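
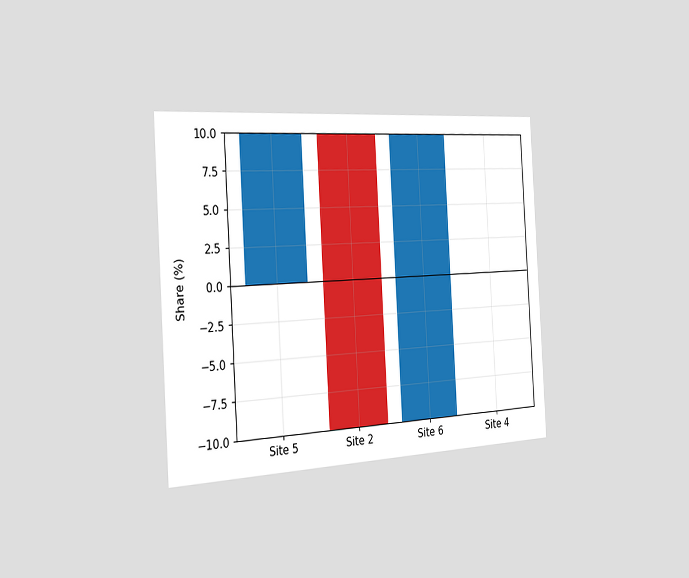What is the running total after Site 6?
The chart is tilted about 3° counter-clockwise and viewed slightly from the left. After Site 6 the running total reaches 10%.

10%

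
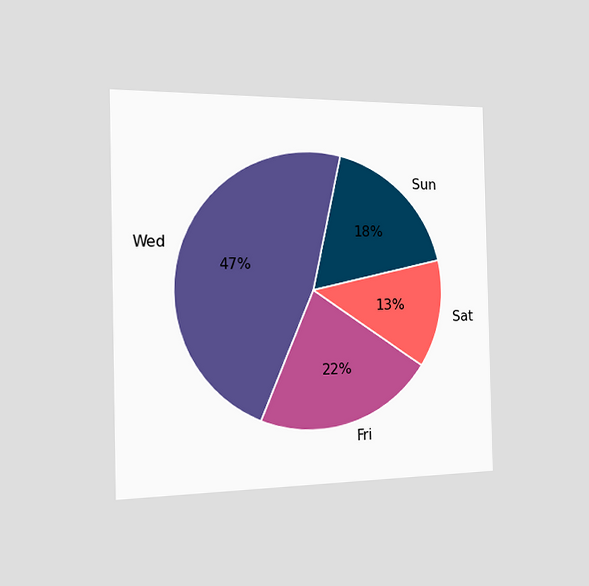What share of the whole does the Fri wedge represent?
22%

The chart is viewed slightly from the left. The Fri slice takes up 22% of the pie.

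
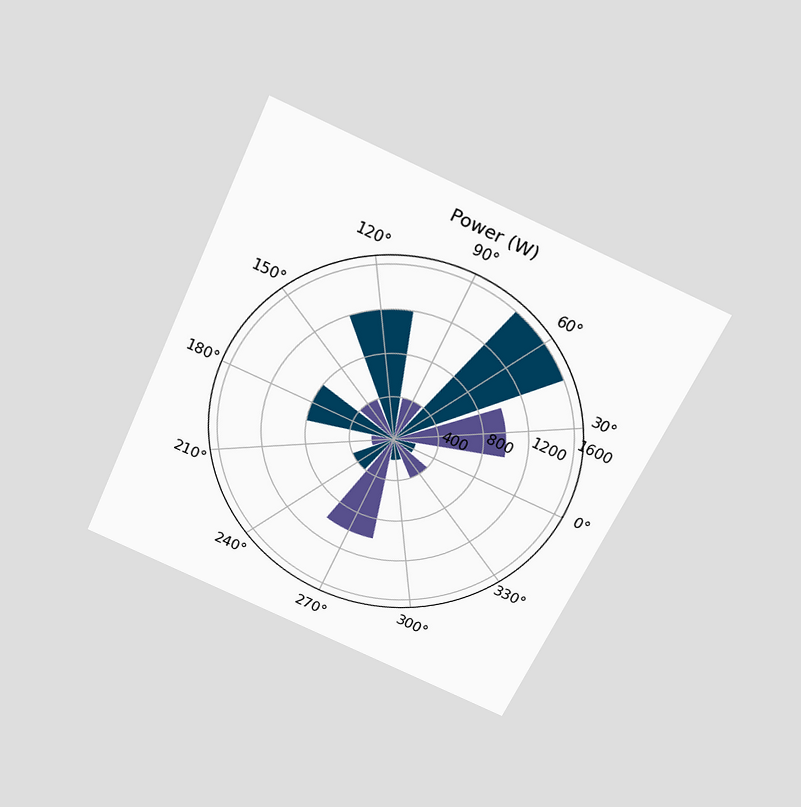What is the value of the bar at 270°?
The chart is tilted about 25° clockwise and viewed slightly from above. The bar at 270° reaches 1000W on the radial axis.

1000W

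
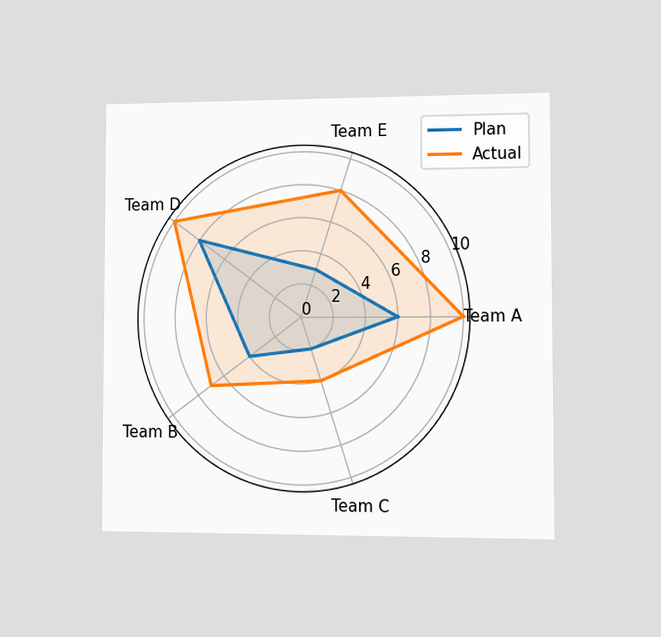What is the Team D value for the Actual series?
10

The chart is viewed at a slight angle. On the Team D axis, Actual reaches 10.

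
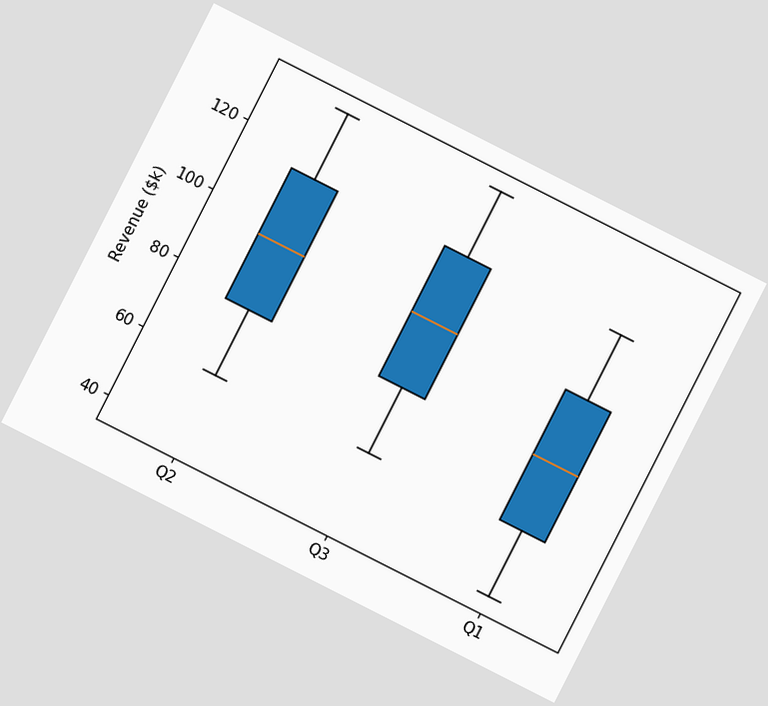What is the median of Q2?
The chart is tilted about 27° clockwise. The median line in the Q2 box sits at $95k.

$95k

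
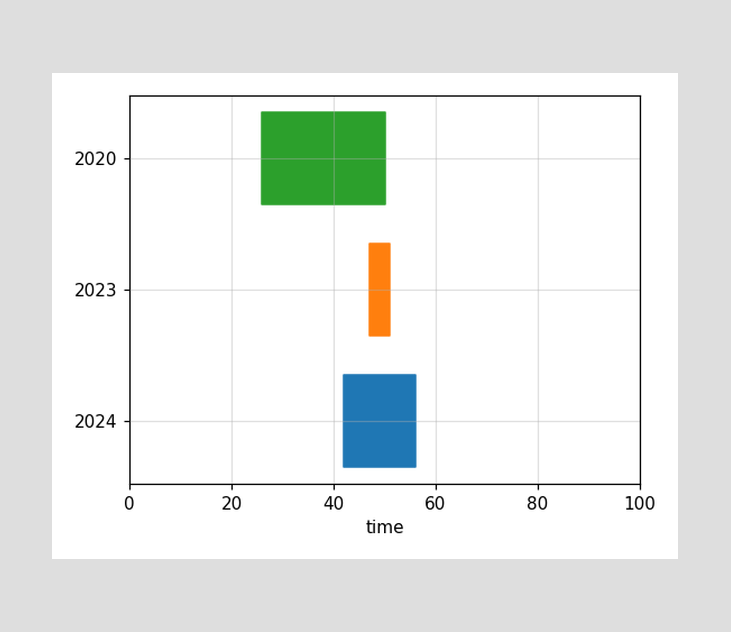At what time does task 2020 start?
The 2020 bar begins at t=26.

26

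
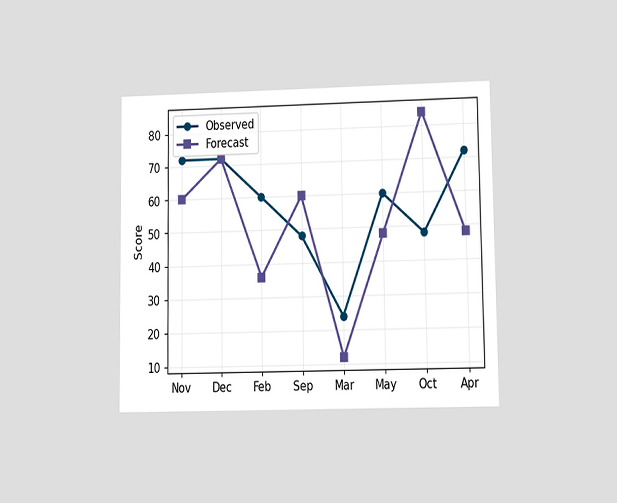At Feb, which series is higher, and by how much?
Observed, by 24

The chart is viewed at a slight angle. At Feb, Observed sits above the other line by 24.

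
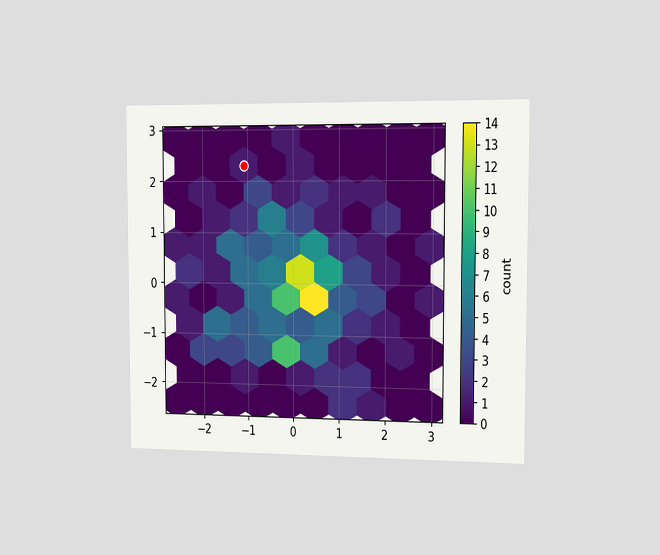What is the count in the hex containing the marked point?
The chart is viewed slightly from the right. The marked hex reads 1 on the colorbar.

1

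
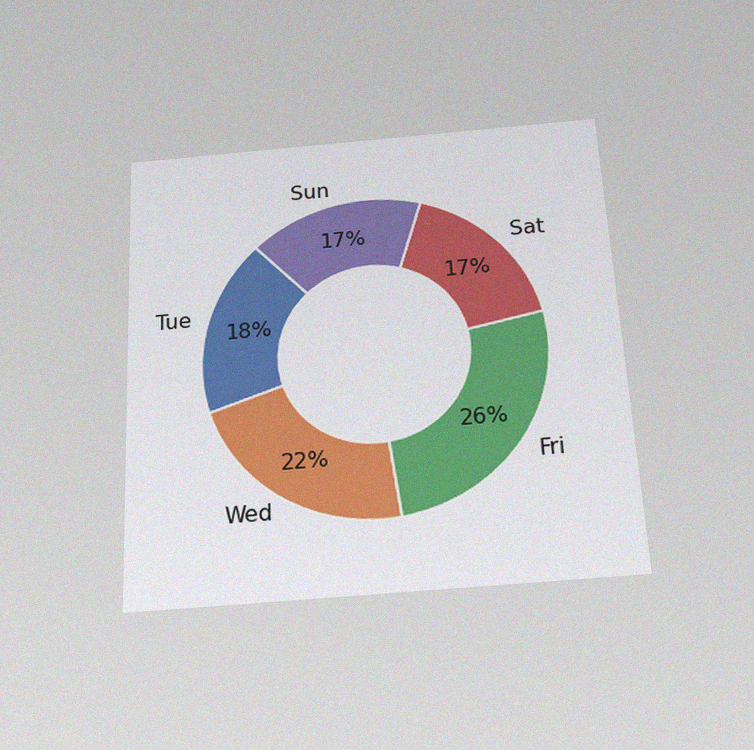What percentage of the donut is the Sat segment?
The chart is tilted about 3° counter-clockwise and viewed slightly from below, with some photo noise. The Sat segment takes up 17% of the ring.

17%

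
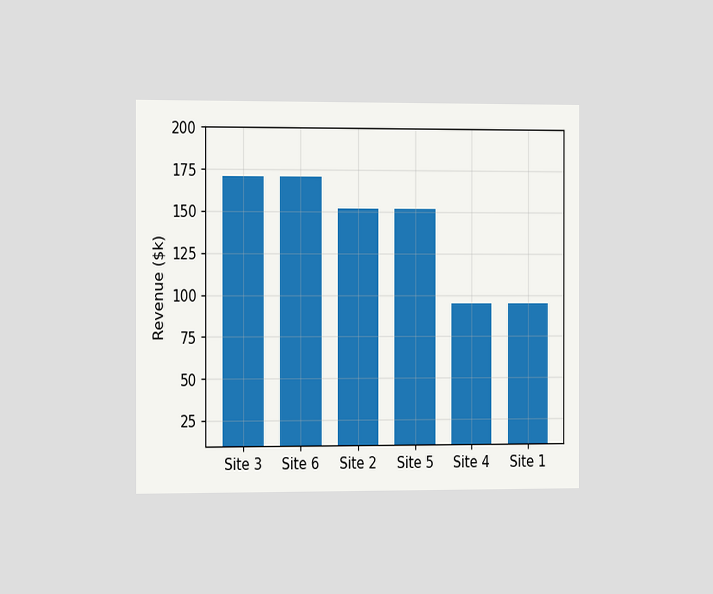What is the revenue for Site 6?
The chart is viewed slightly from the left. Reading along the chart's y-axis, the Site 6 bar reaches $171k.

$171k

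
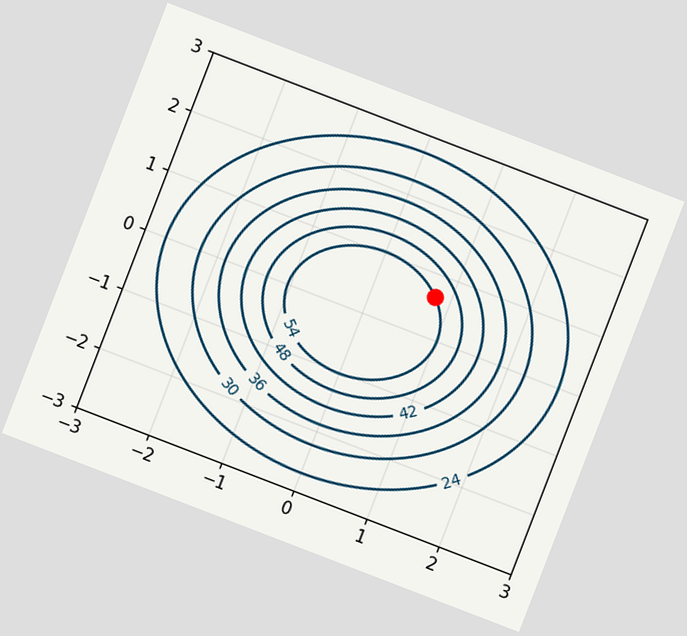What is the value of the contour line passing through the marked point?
54

The chart is tilted about 21° clockwise. The marked point sits on the contour labelled 54.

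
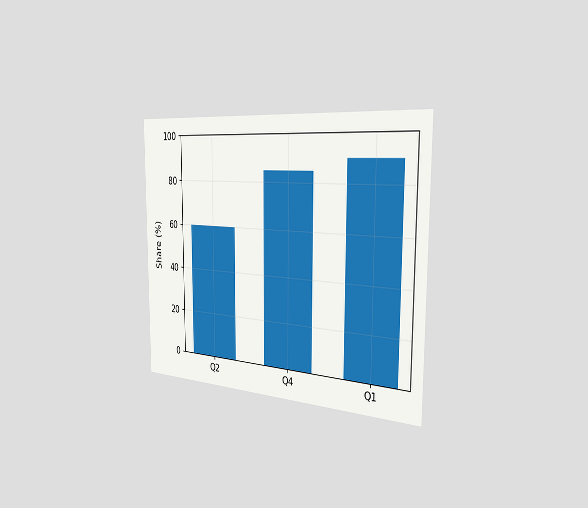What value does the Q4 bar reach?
The chart is viewed slightly from the right. Reading along the chart's y-axis, the Q4 bar reaches 85%.

85%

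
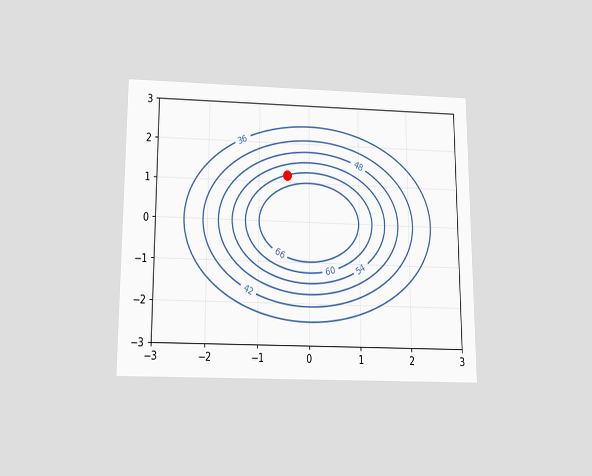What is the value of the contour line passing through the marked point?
The chart is viewed slightly from below. The marked point sits on the contour labelled 60.

60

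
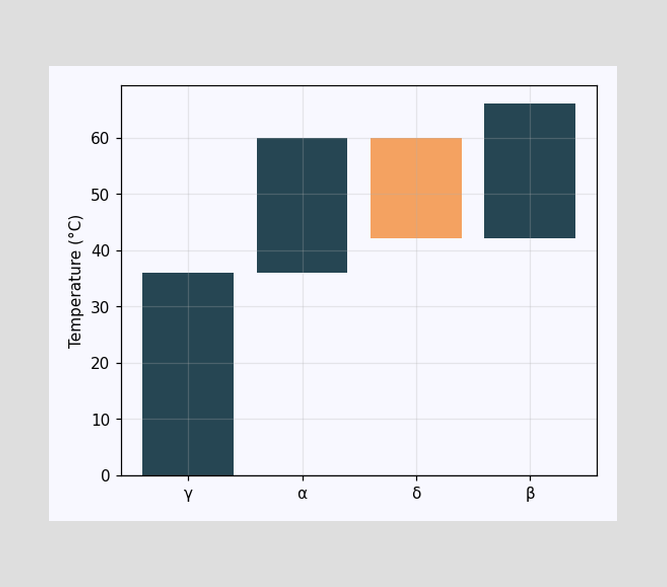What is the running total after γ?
After γ the running total reaches 36°C.

36°C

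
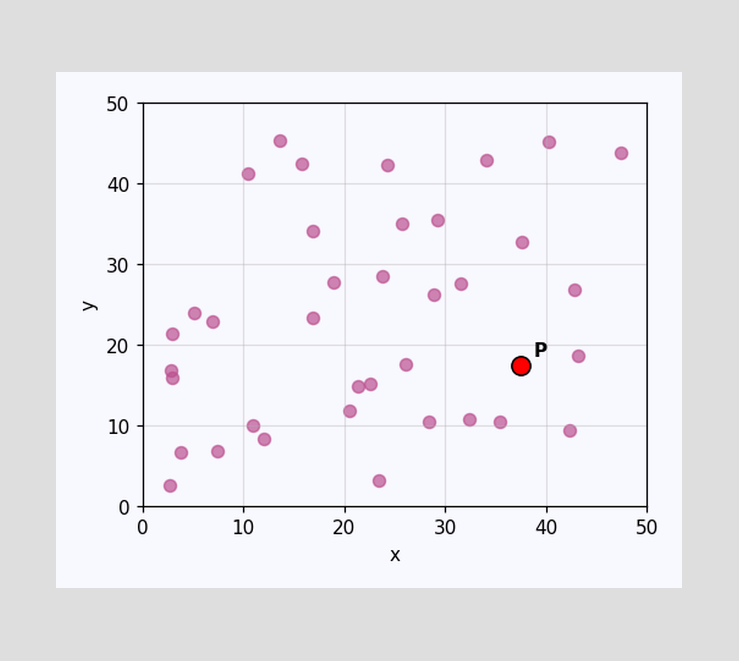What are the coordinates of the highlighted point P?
(37.5, 17.5)

Following the gridlines from P to each axis, P sits at (37.5, 17.5).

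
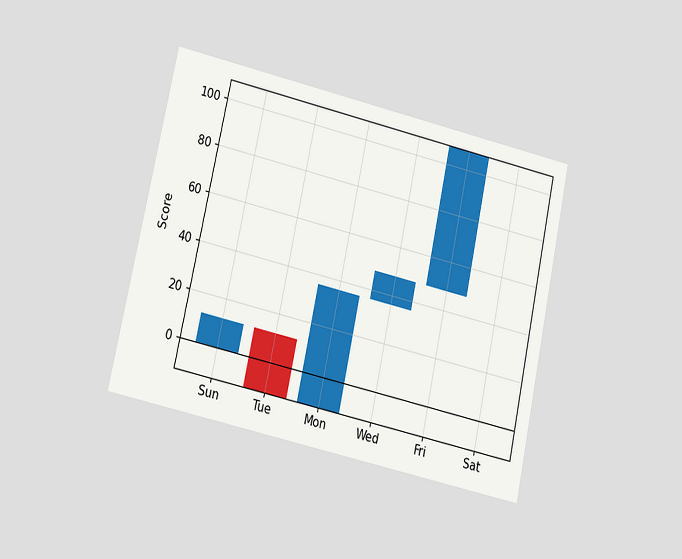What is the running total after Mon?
36

The chart is tilted about 12° clockwise and viewed at a slight angle. After Mon the running total reaches 36.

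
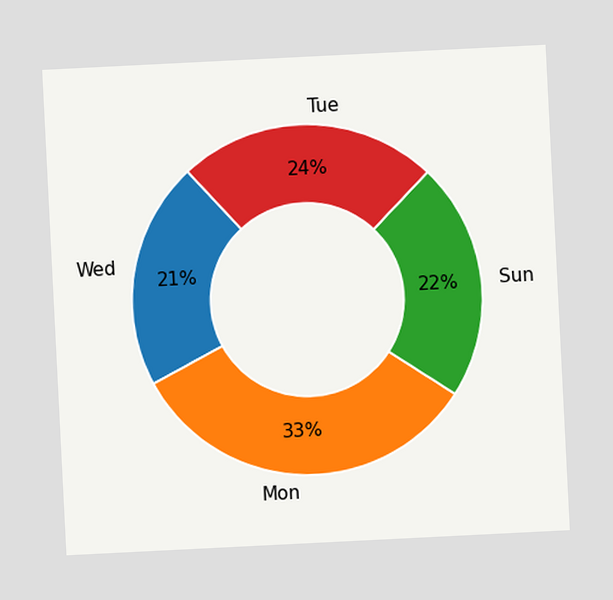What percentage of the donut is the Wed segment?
The chart is tilted about 3° counter-clockwise. The Wed segment takes up 21% of the ring.

21%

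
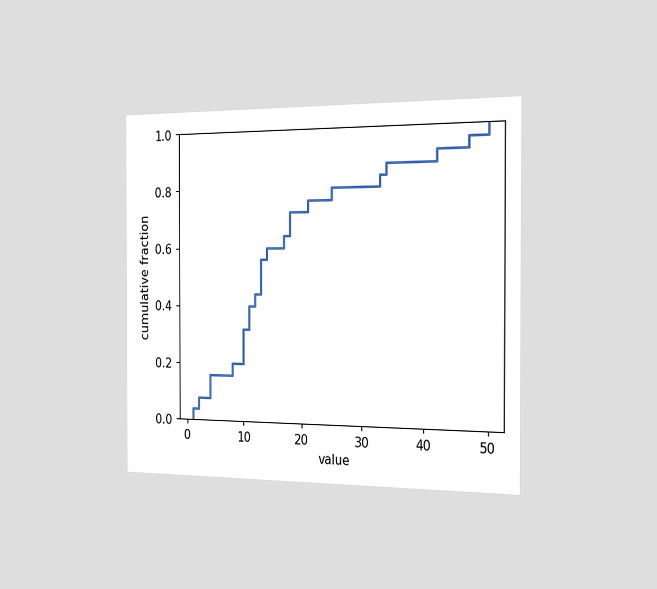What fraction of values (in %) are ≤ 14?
The chart is viewed slightly from the right. At x=14 the ECDF step is at 60%.

60%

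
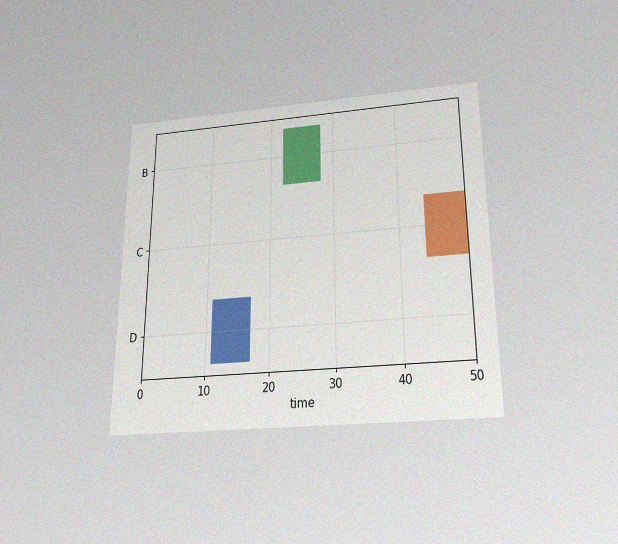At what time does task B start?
The chart is viewed slightly from below, with some photo noise. The B bar begins at t=22.

22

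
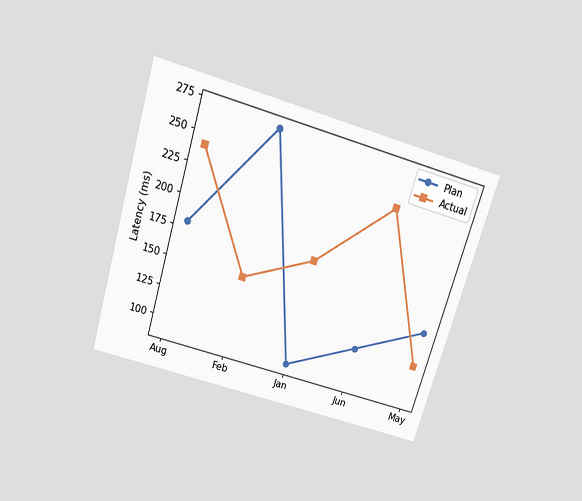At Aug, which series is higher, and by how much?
Actual, by 60ms

The chart is tilted about 17° clockwise and viewed slightly from above. At Aug, Actual sits above the other line by 60ms.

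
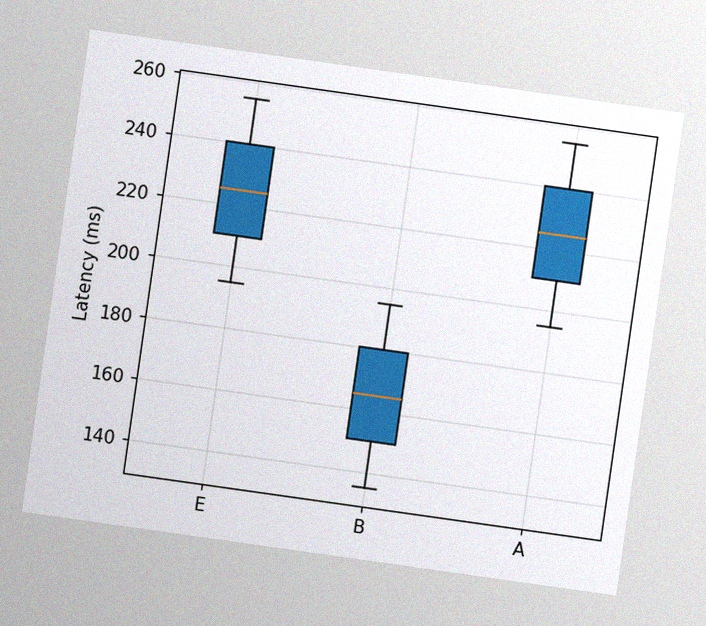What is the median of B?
The chart is tilted about 8° clockwise, with some photo noise. The median line in the B box sits at 165ms.

165ms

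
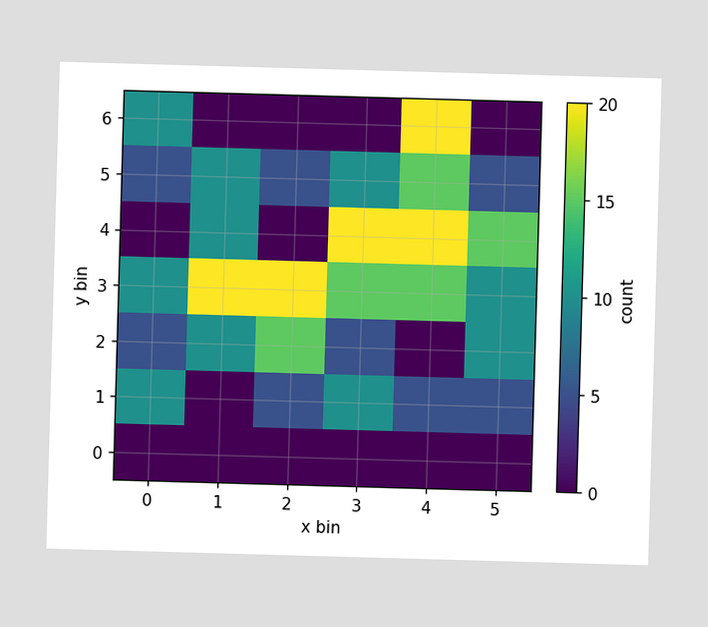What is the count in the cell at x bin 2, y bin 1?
Matching the cell (2, 1) against the colorbar gives 5.

5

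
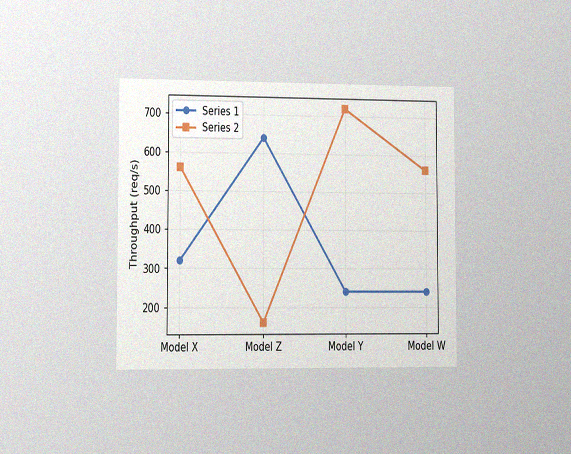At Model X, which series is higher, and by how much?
Series 2, by 240req/s

The chart is viewed slightly from the left, with some photo noise. At Model X, Series 2 sits above the other line by 240req/s.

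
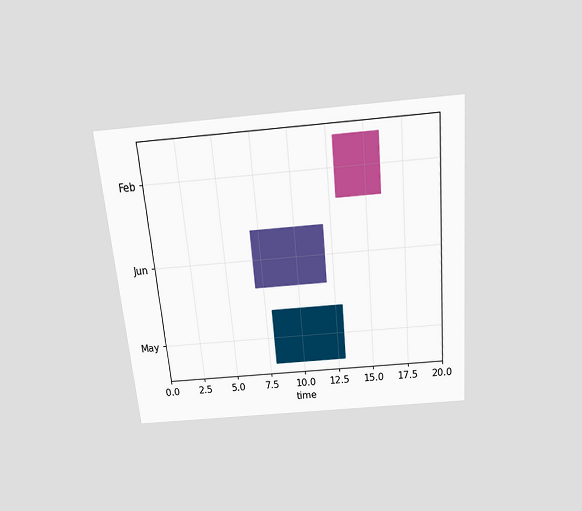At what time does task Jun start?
7

The chart is tilted about 5° counter-clockwise and viewed slightly from above. The Jun bar begins at t=7.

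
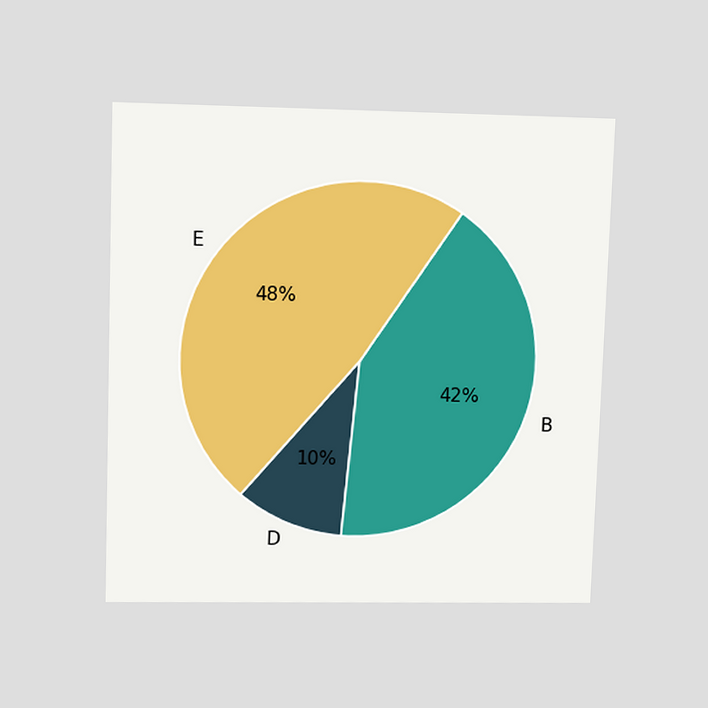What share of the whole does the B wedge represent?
The chart is viewed at a slight angle. The B slice takes up 42% of the pie.

42%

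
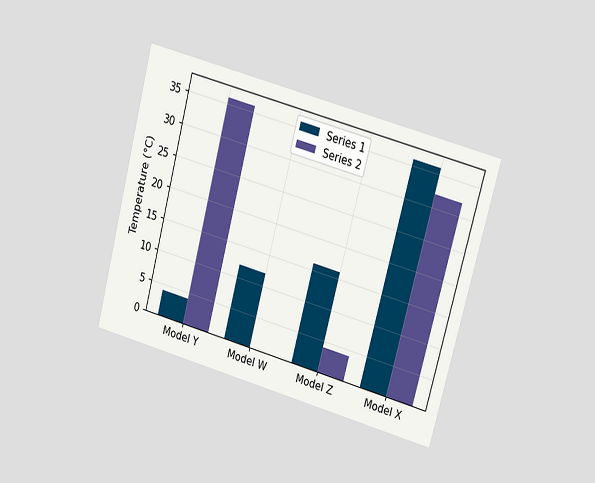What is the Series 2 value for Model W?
The chart is tilted about 15° clockwise and viewed at a slight angle. The Series 2 bar at Model W reaches 0°C on the y-axis.

0°C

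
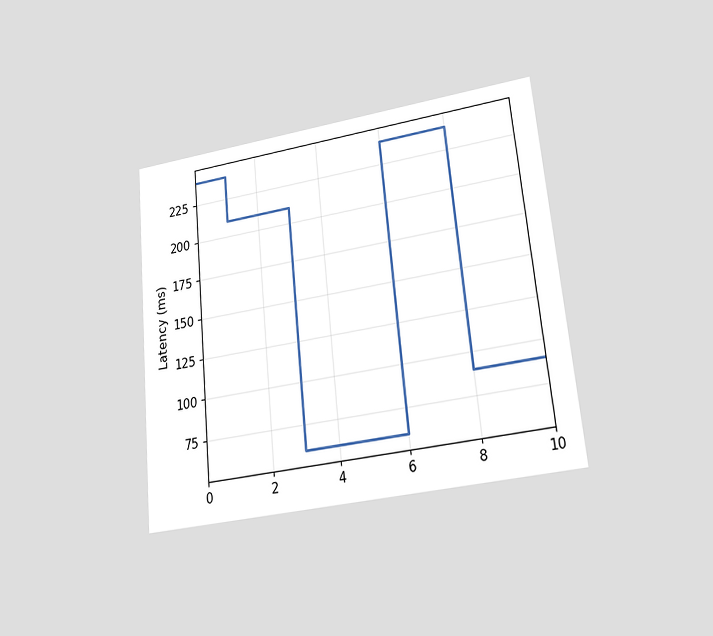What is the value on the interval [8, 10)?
90ms

The chart is tilted about 5° counter-clockwise and viewed at a slight angle. On [8, 10) the step sits at 90ms.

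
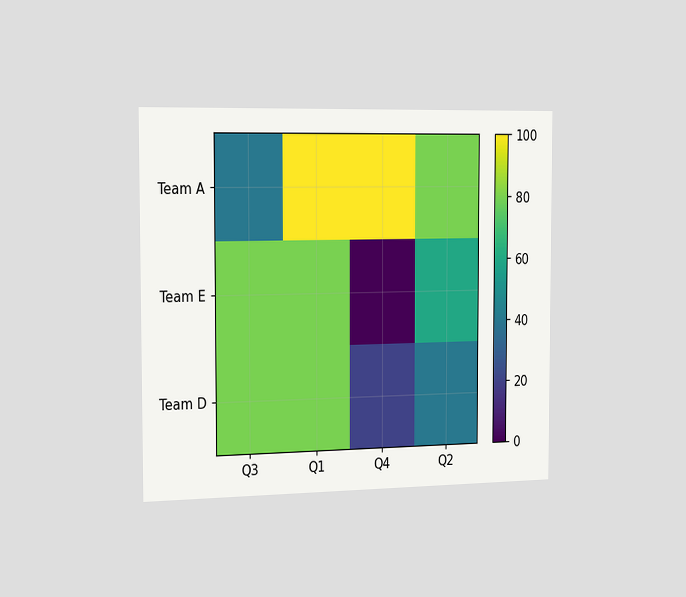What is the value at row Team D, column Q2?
The chart is viewed slightly from the left. Matching cell (Team D, Q2) against the colorbar gives 40.

40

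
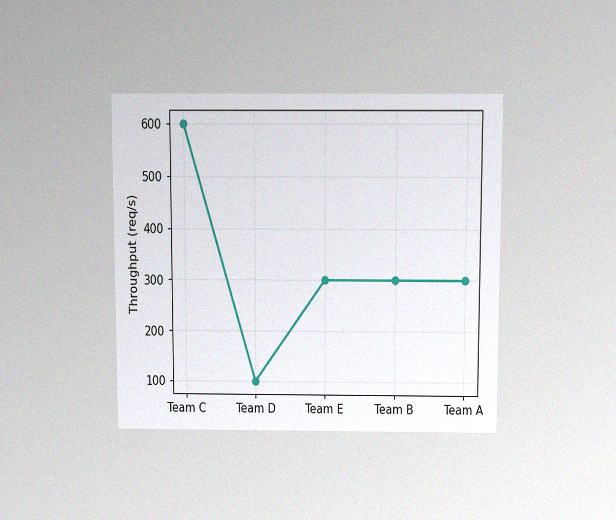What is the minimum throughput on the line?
100req/s

The chart is viewed slightly from above, with some photo noise. The lowest point is at Team D, and reading across to the y-axis gives 100req/s.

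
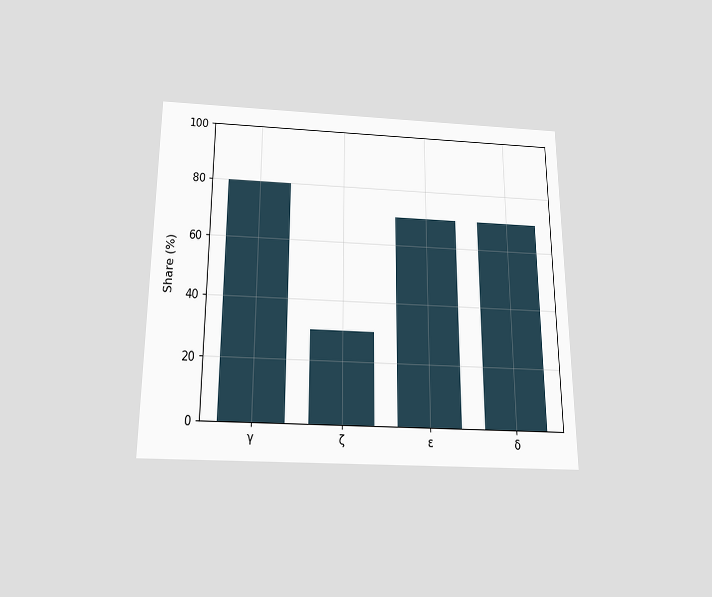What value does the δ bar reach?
The chart is viewed slightly from below. Reading along the chart's y-axis, the δ bar reaches 70%.

70%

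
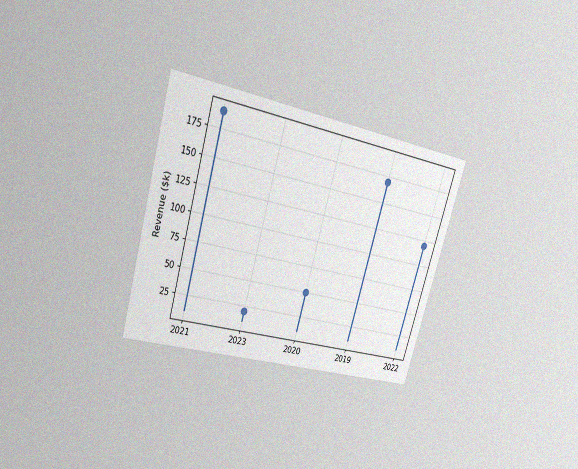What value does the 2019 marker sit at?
The chart is tilted about 16° clockwise and viewed at a slight angle, with some photo noise. The 2019 marker sits at $170k.

$170k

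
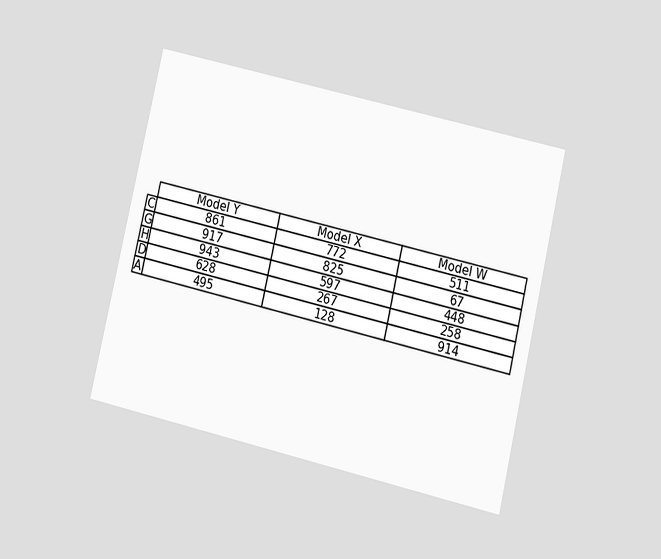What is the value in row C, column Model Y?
861

The chart is tilted about 13° clockwise and viewed at a slight angle. The (C, Model Y) cell reads 861.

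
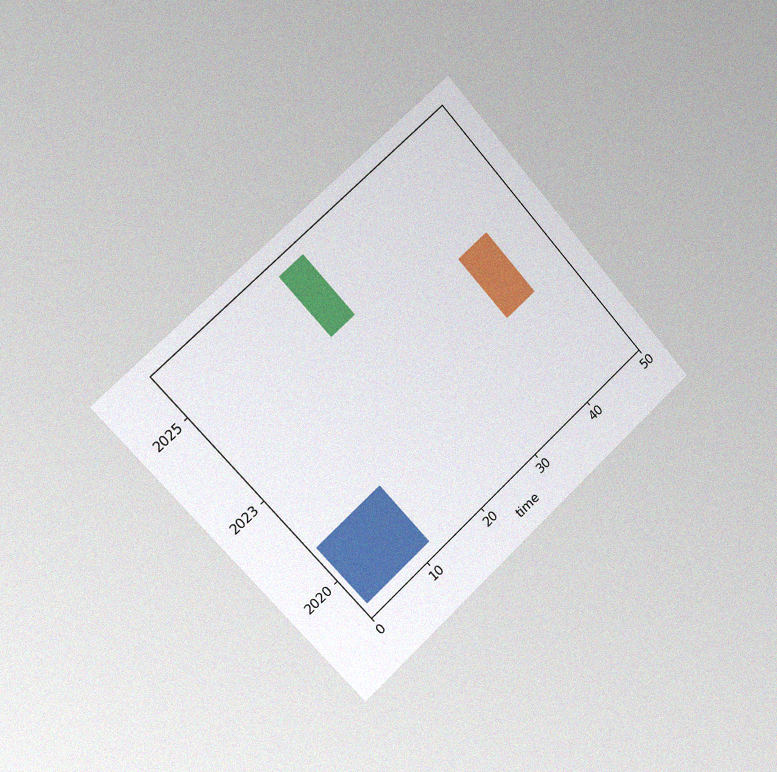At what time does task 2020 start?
1

The chart is tilted about 42° counter-clockwise and viewed slightly from the left, with some photo noise. The 2020 bar begins at t=1.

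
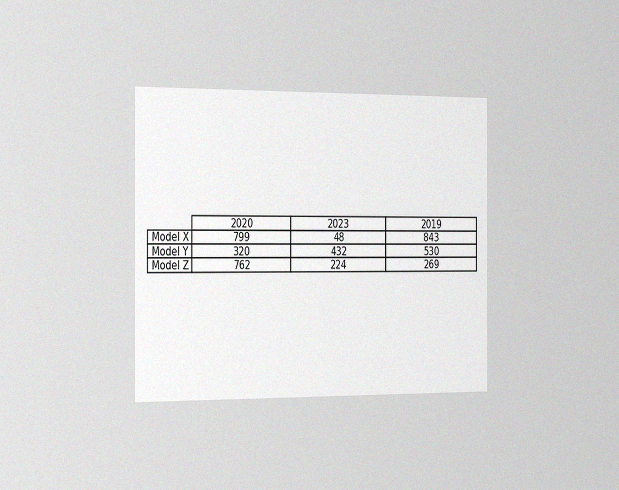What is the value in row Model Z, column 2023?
The chart is viewed slightly from the left, with some photo noise. The (Model Z, 2023) cell reads 224.

224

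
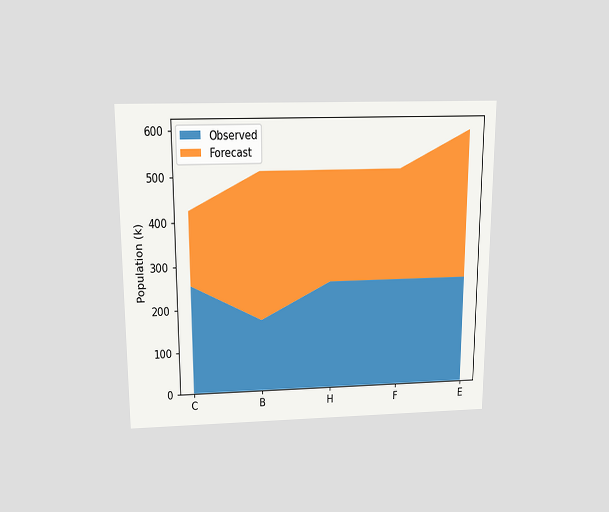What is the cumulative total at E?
595k

The chart is viewed slightly from above. The stacked total at E reaches 595k.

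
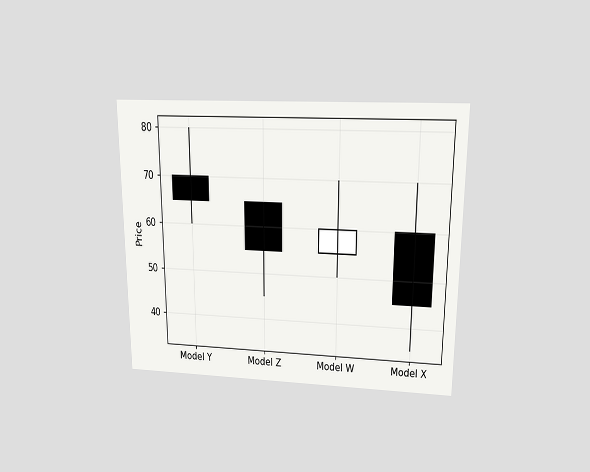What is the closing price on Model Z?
The chart is viewed slightly from above. The Model Z candle closes at 55.

55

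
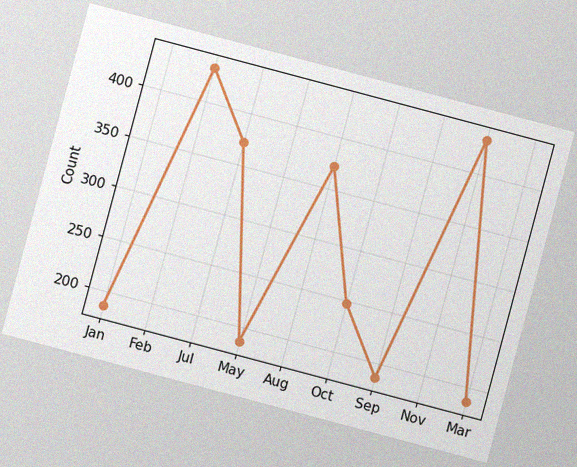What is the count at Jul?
372

The chart is tilted about 15° clockwise, with some photo noise. At Jul, the line is at 372.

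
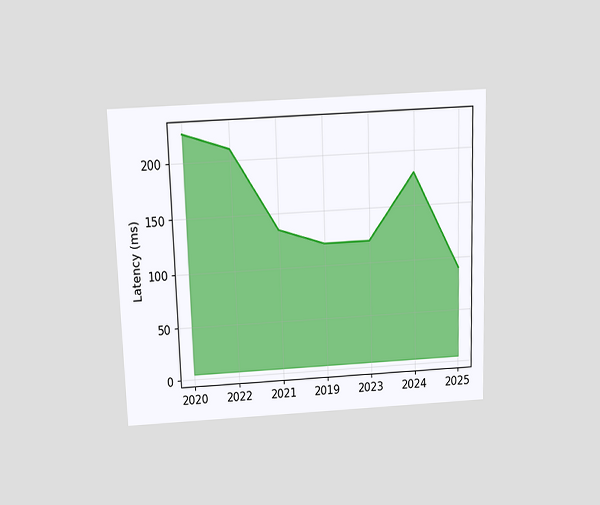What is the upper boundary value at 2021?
The chart is viewed slightly from above. At 2021 the upper boundary is at 135ms.

135ms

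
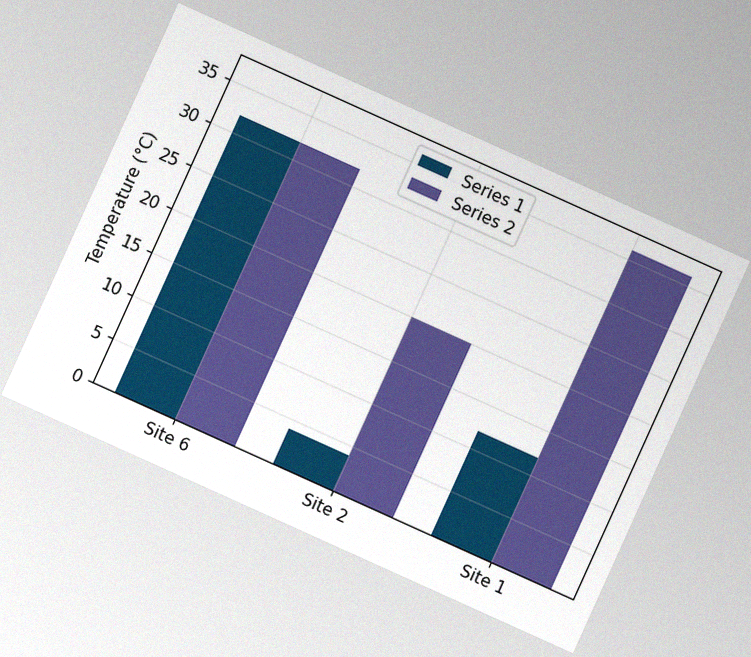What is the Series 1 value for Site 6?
The chart is tilted about 24° clockwise, with some photo noise. The Series 1 bar at Site 6 reaches 32°C on the y-axis.

32°C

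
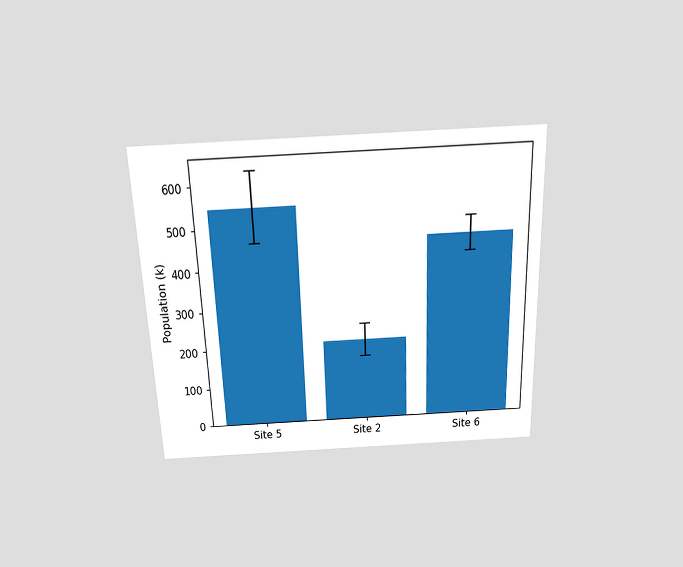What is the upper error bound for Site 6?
The chart is tilted about 2° counter-clockwise and viewed slightly from above. The Site 6 bar's upper whisker reaches 504k.

504k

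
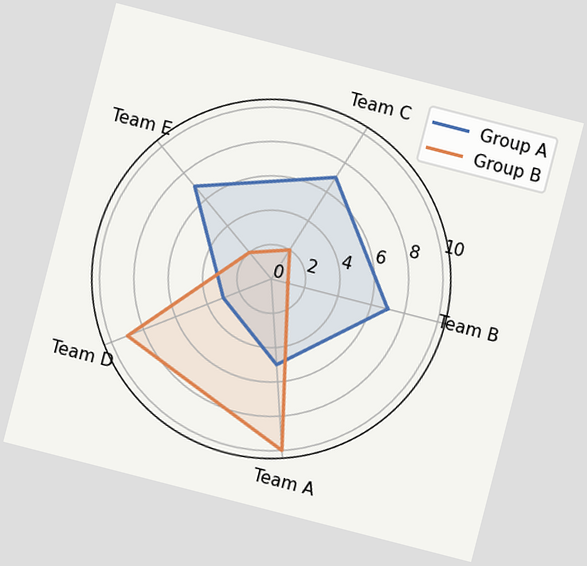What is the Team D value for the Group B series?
The chart is tilted about 14° clockwise. On the Team D axis, Group B reaches 9.

9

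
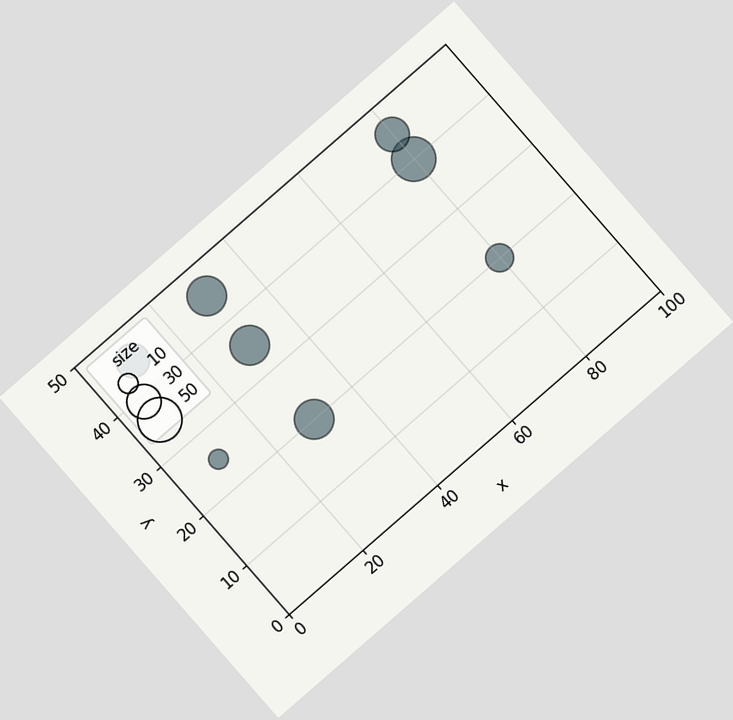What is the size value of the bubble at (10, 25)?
10

The chart is tilted about 41° counter-clockwise. Matching the bubble at (10, 25) against the size legend gives 10.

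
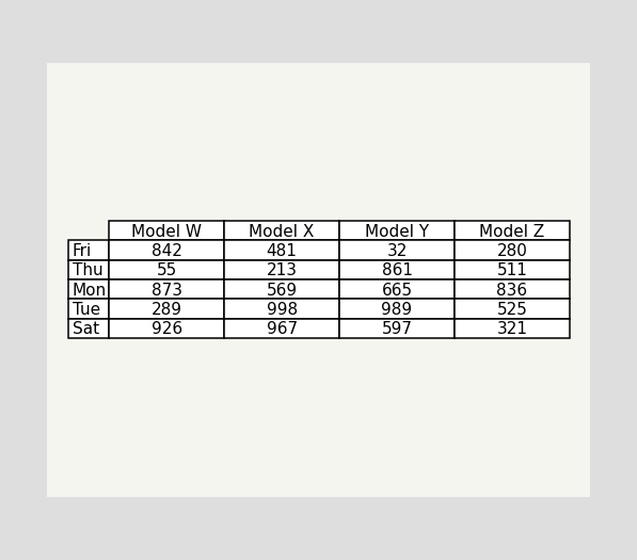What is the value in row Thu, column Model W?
55

The (Thu, Model W) cell reads 55.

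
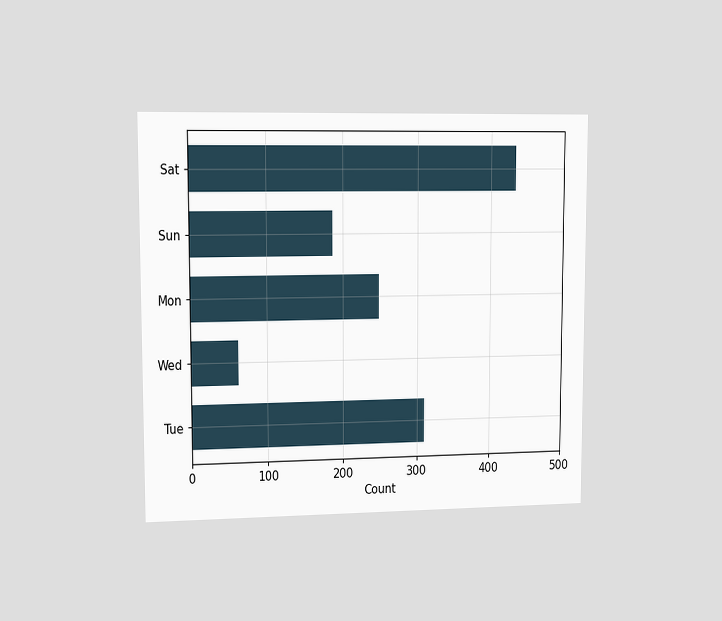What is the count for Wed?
62

The chart is viewed slightly from the left. Reading along the chart's x-axis, the Wed bar reaches 62.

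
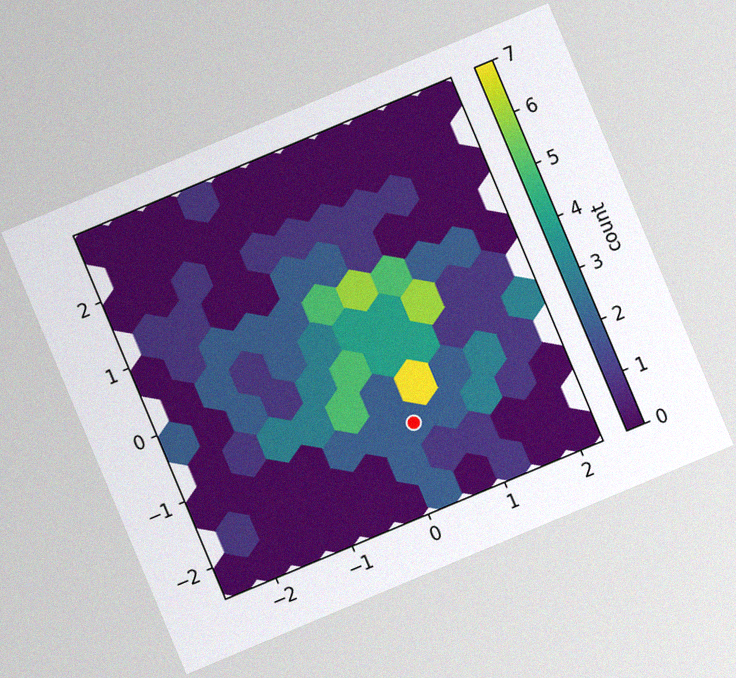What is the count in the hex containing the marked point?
The chart is tilted about 23° counter-clockwise, with some photo noise. The marked hex reads 2 on the colorbar.

2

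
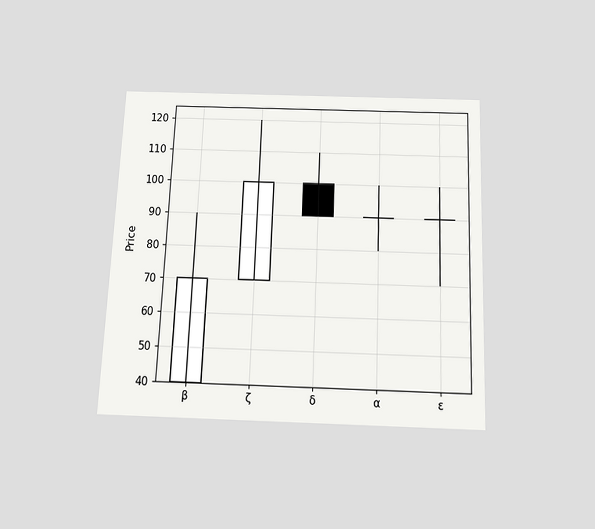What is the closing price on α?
90

The chart is tilted about 2° clockwise and viewed slightly from below. The α candle closes at 90.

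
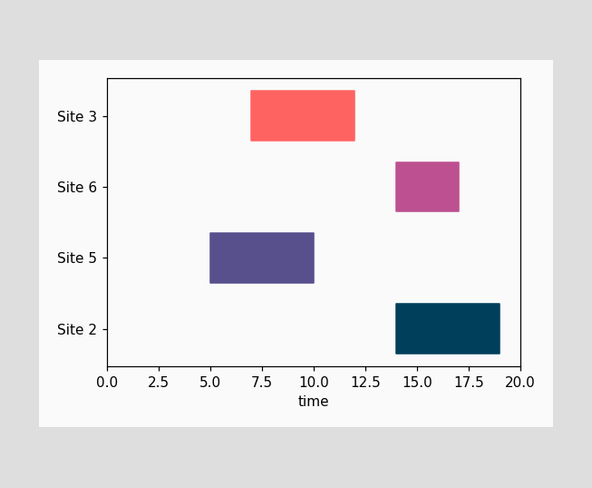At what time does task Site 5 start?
The Site 5 bar begins at t=5.

5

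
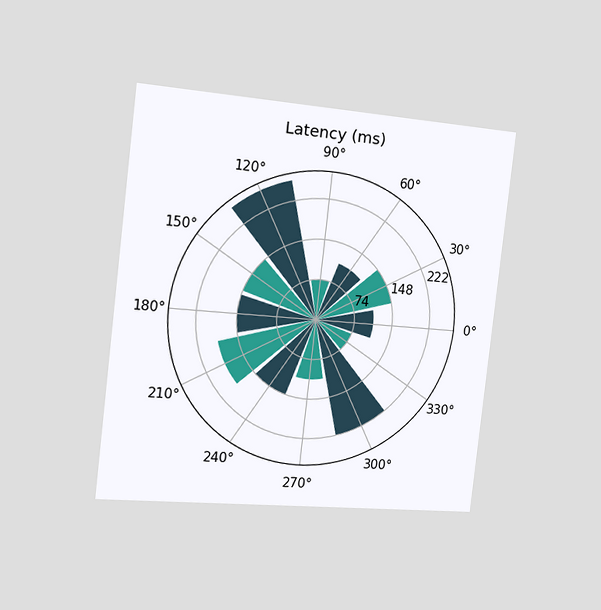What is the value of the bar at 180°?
148ms

The chart is tilted about 7° clockwise and viewed slightly from the left. The bar at 180° reaches 148ms on the radial axis.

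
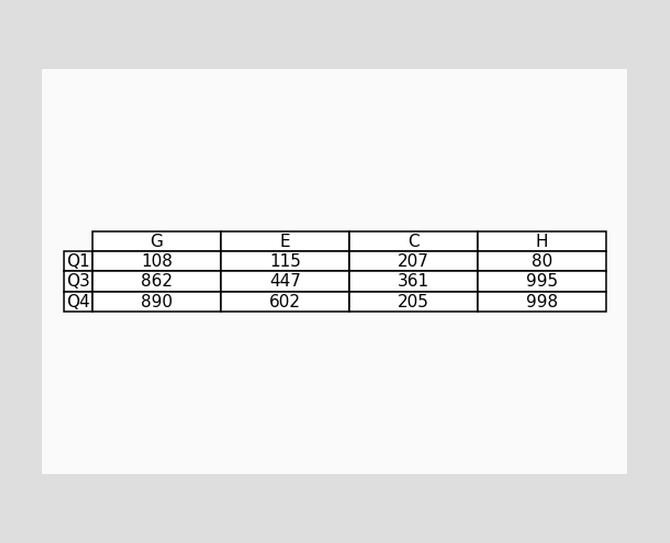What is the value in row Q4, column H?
998

The (Q4, H) cell reads 998.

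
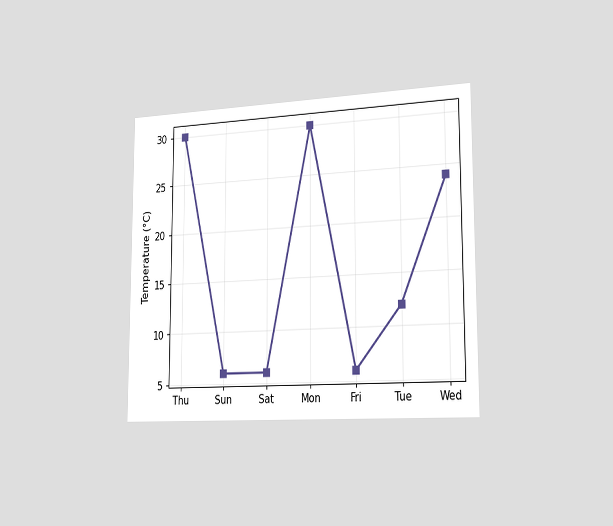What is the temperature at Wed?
The chart is viewed slightly from the right. At Wed, the line is at 24°C.

24°C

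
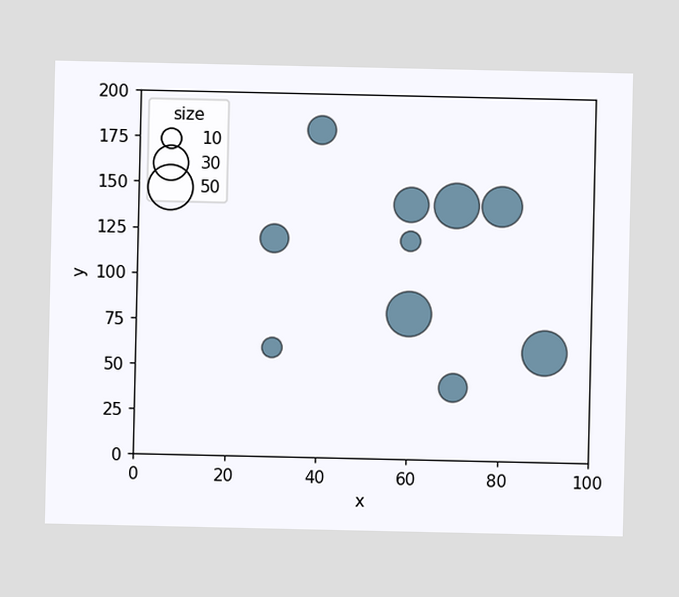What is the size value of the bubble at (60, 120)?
Matching the bubble at (60, 120) against the size legend gives 10.

10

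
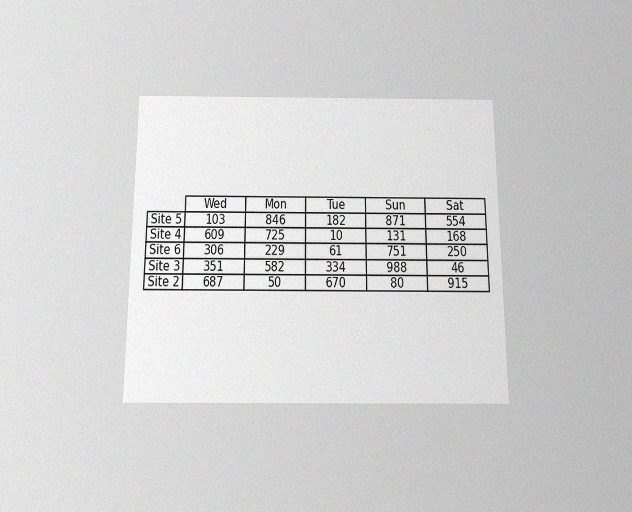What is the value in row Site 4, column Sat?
The chart is viewed slightly from below, with some photo noise. The (Site 4, Sat) cell reads 168.

168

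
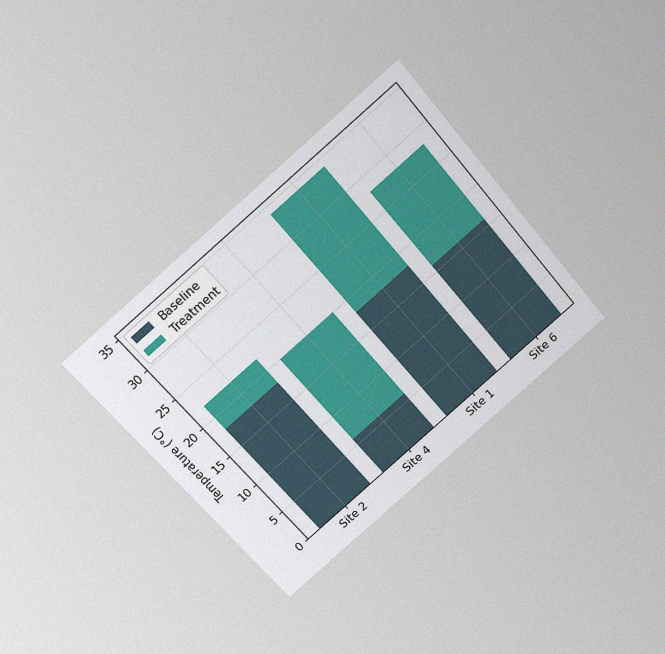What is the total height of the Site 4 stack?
20°C

The chart is tilted about 40° counter-clockwise and viewed slightly from above, with some photo noise. The Site 4 stack's top reaches 20°C on the y-axis.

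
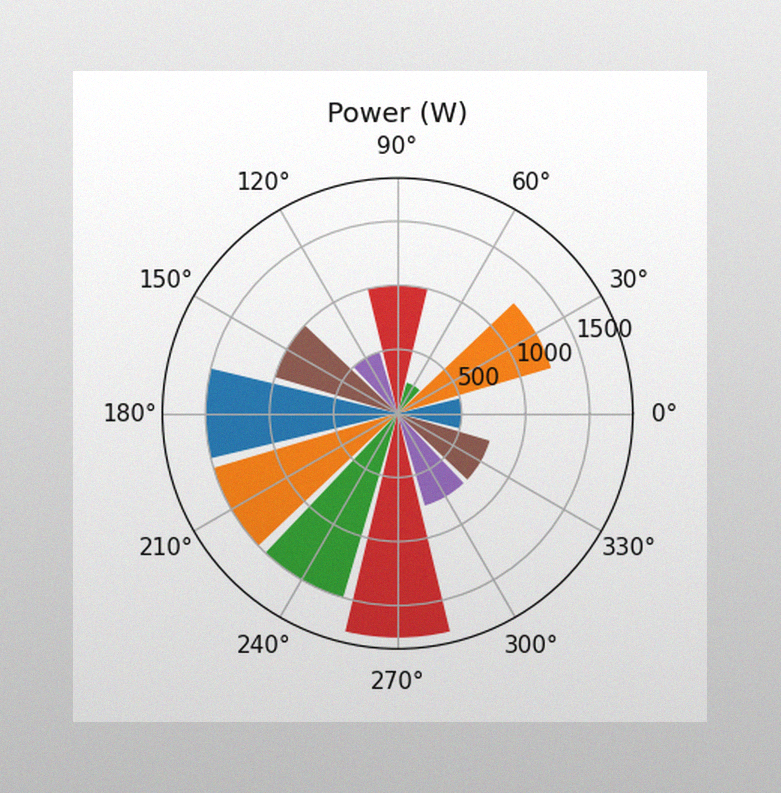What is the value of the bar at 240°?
1500W

The image has some photo noise and uneven lighting. The bar at 240° reaches 1500W on the radial axis.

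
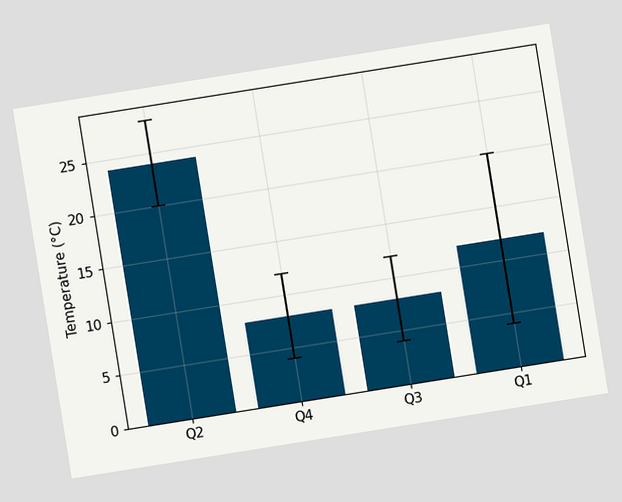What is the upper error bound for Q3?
The chart is tilted about 9° counter-clockwise. The Q3 bar's upper whisker reaches 12°C.

12°C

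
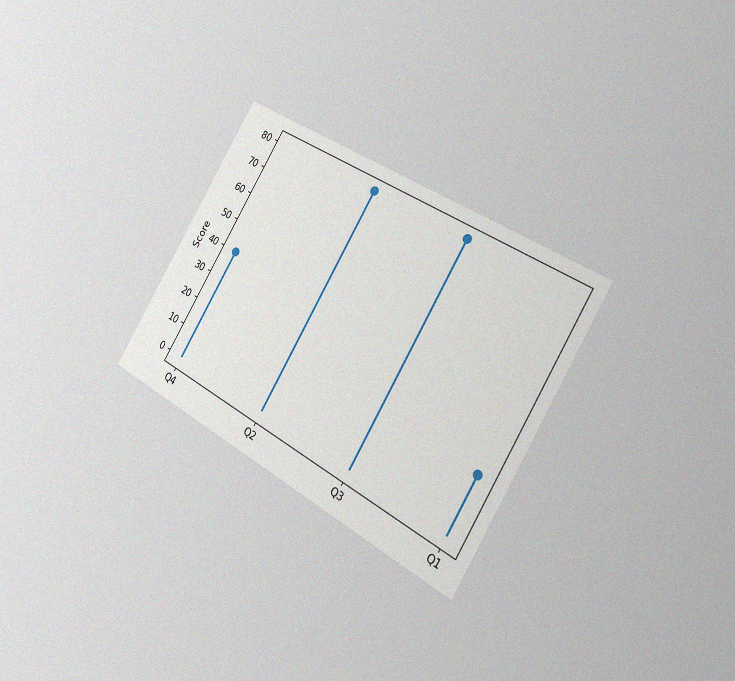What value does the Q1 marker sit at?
The chart is tilted about 31° clockwise and viewed slightly from the right, with some photo noise. The Q1 marker sits at 20.

20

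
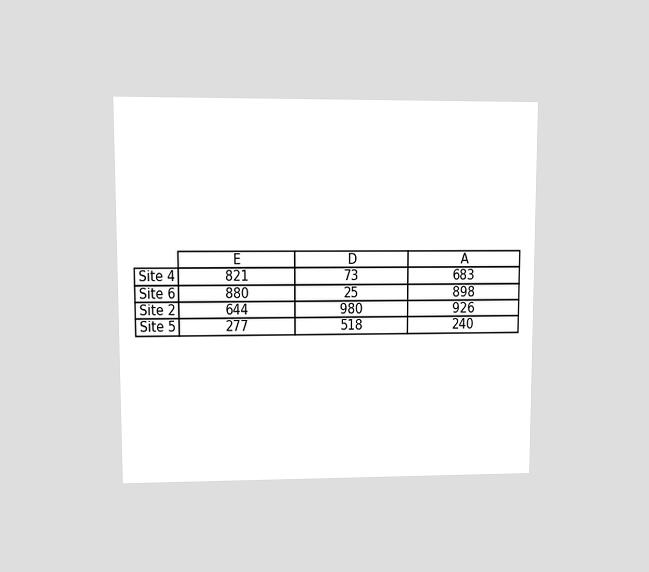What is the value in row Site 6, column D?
25

The chart is viewed at a slight angle. The (Site 6, D) cell reads 25.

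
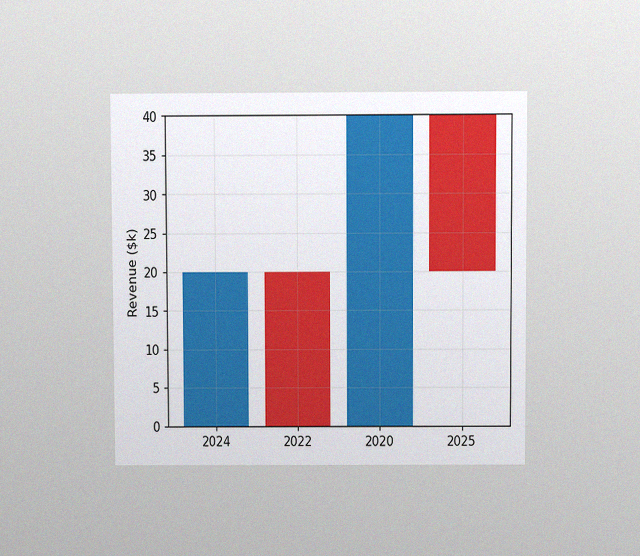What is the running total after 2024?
The chart is viewed slightly from above, with some photo noise. After 2024 the running total reaches $20k.

$20k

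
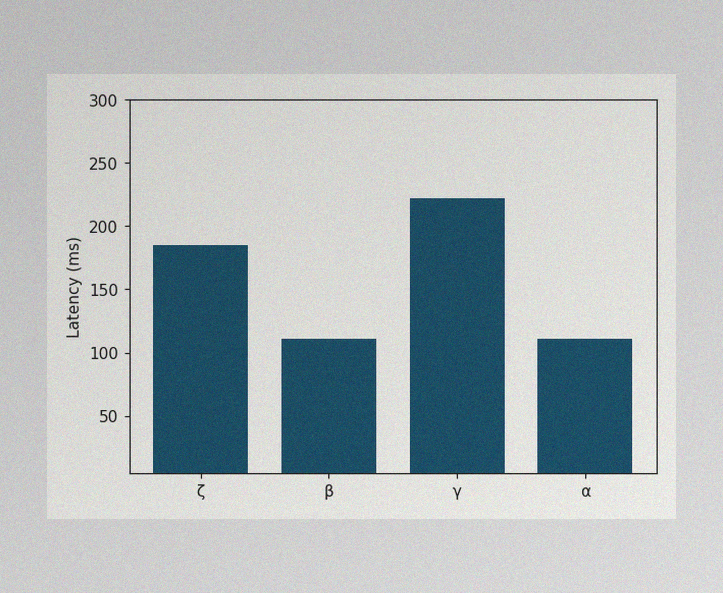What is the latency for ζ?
185ms

The image has some photo noise and uneven lighting. Reading along the chart's y-axis, the ζ bar reaches 185ms.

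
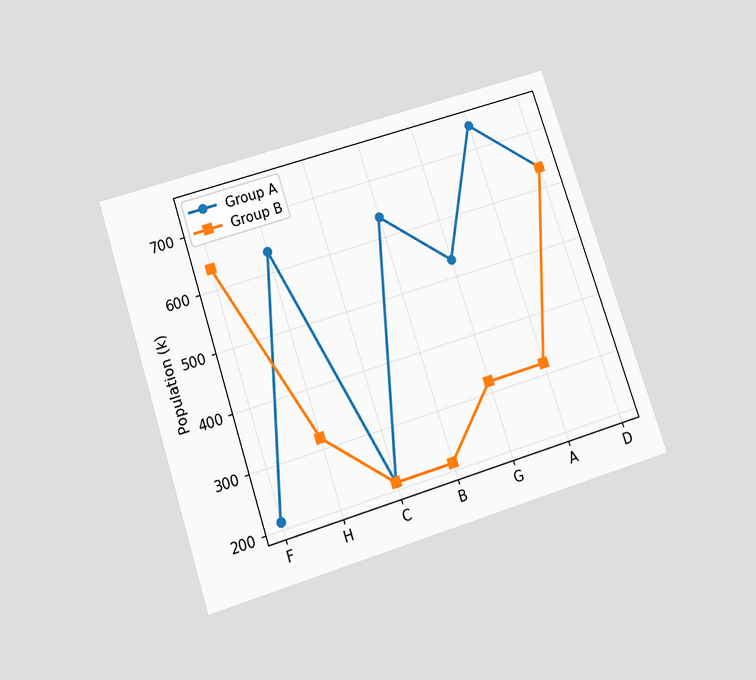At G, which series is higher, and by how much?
The chart is tilted about 18° counter-clockwise and viewed slightly from below. At G, Group A sits above the other line by 212k.

Group A, by 212k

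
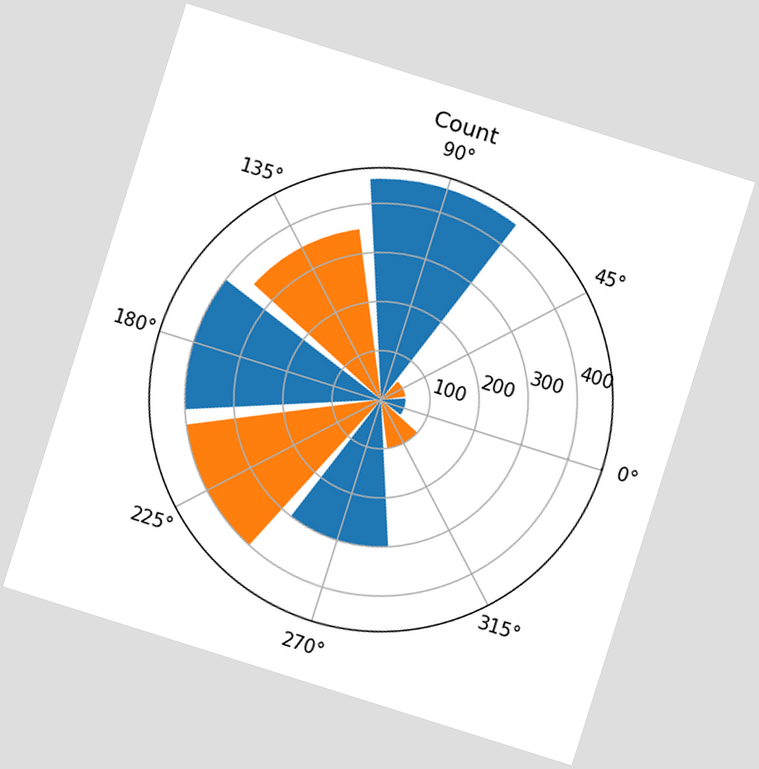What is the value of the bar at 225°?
The chart is tilted about 17° clockwise. The bar at 225° reaches 400 on the radial axis.

400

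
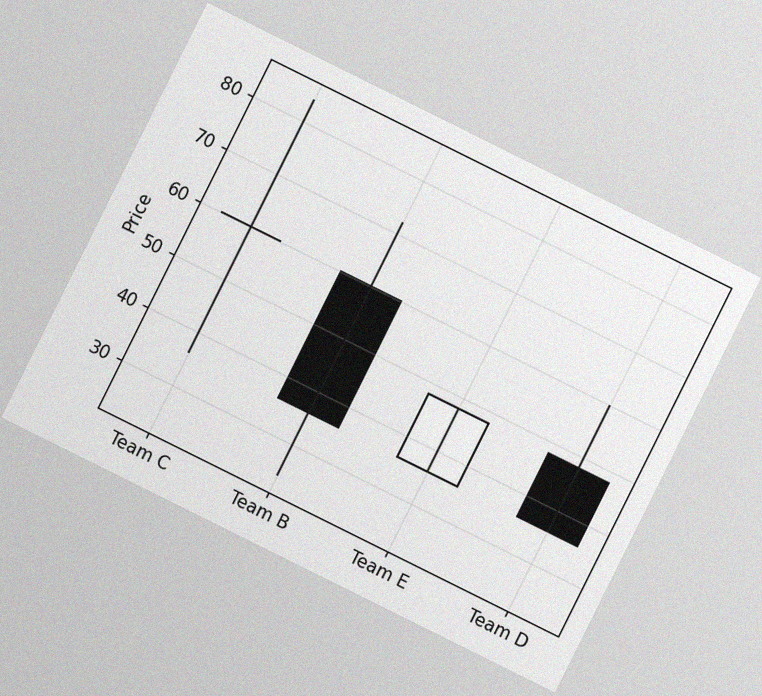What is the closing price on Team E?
48

The chart is tilted about 26° clockwise, with some photo noise. The Team E candle closes at 48.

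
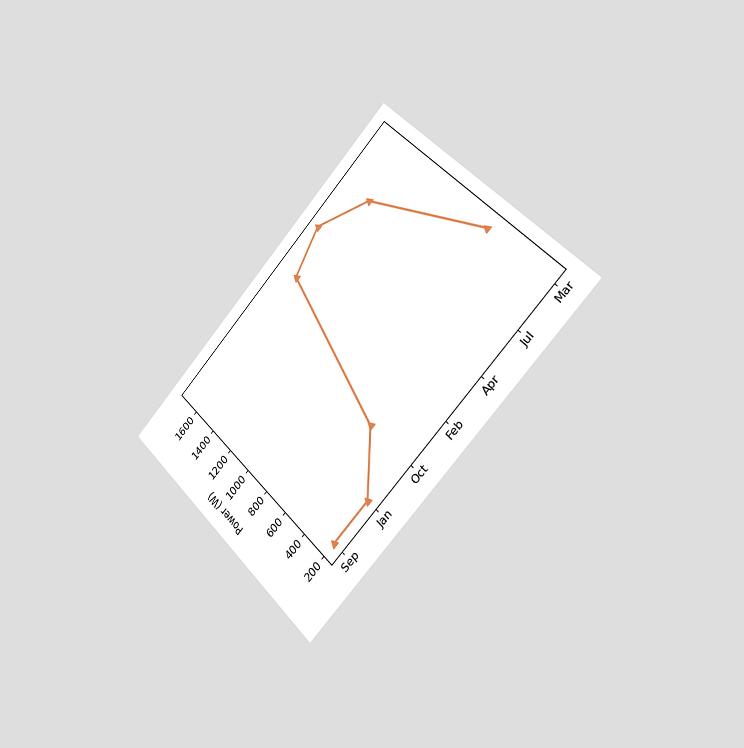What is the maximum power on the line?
1700W

The chart is tilted about 45° counter-clockwise and viewed slightly from the right. The highest point is at Apr, and reading across to the y-axis gives 1700W.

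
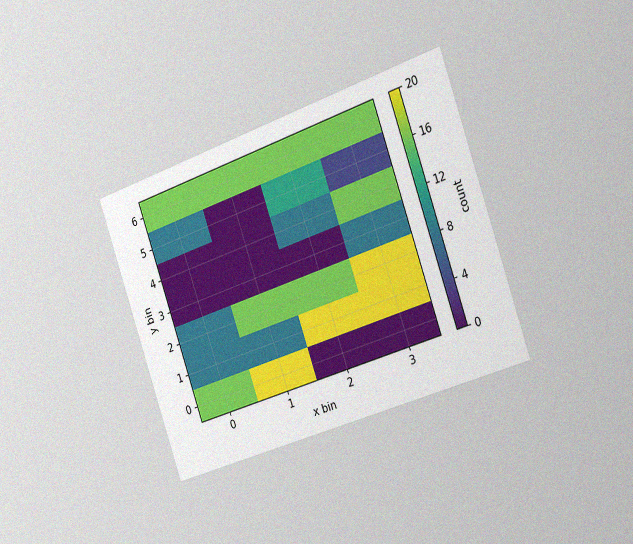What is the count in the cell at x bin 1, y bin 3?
The chart is tilted about 19° counter-clockwise and viewed slightly from the right, with some photo noise. Matching the cell (1, 3) against the colorbar gives 0.

0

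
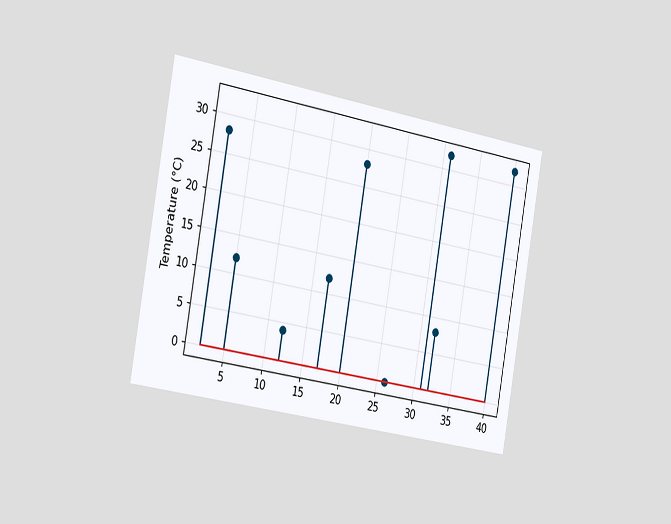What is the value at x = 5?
12°C

The chart is tilted about 10° clockwise and viewed slightly from the left. The stem at x=5 reaches 12°C.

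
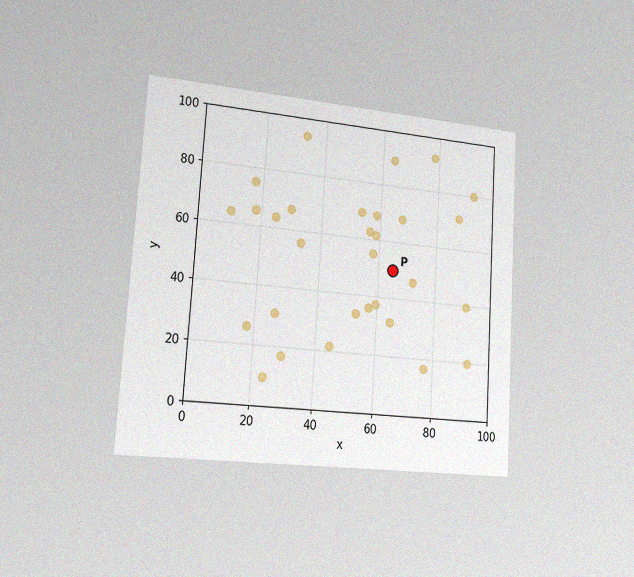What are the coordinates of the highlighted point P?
The chart is tilted about 4° clockwise and viewed slightly from the left, with some photo noise. Following the gridlines from P to each axis, P sits at (65, 50).

(65, 50)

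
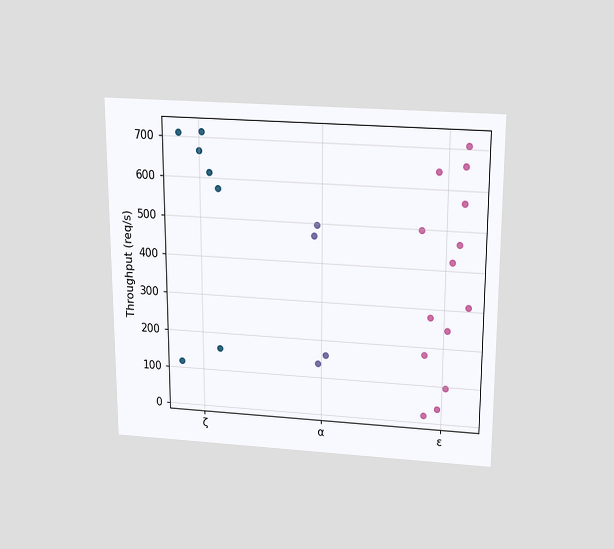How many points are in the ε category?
14

The chart is viewed slightly from above. Counting the markers in the ε column gives 14.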